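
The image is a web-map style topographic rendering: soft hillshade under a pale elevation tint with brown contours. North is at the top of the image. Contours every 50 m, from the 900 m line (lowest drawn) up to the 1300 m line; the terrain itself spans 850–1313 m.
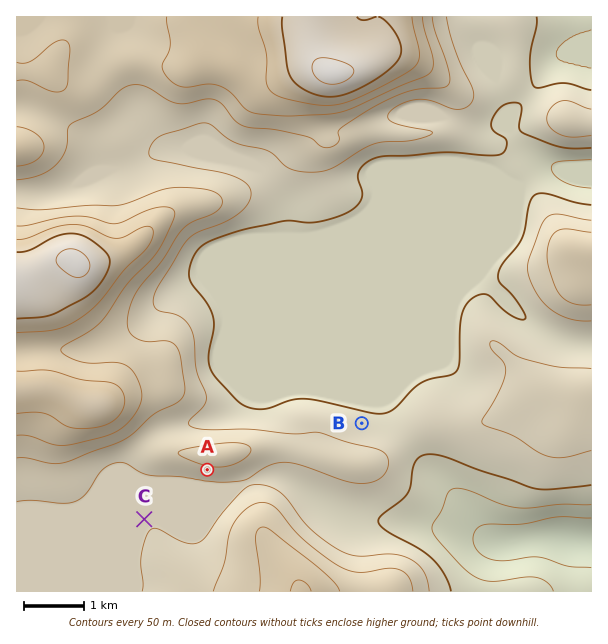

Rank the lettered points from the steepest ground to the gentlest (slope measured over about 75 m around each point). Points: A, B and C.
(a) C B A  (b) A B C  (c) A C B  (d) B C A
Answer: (b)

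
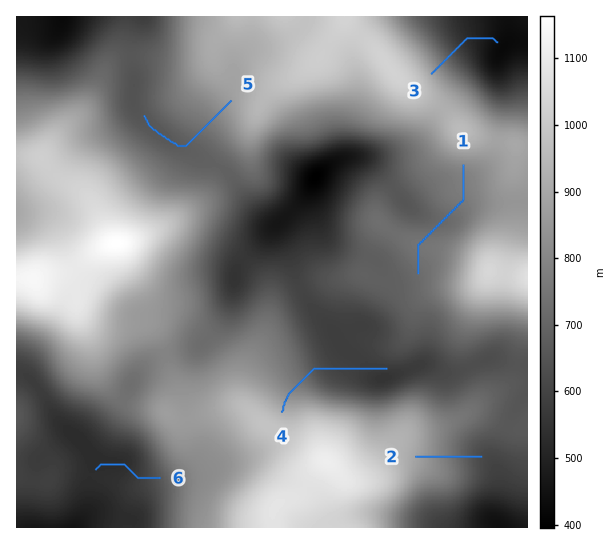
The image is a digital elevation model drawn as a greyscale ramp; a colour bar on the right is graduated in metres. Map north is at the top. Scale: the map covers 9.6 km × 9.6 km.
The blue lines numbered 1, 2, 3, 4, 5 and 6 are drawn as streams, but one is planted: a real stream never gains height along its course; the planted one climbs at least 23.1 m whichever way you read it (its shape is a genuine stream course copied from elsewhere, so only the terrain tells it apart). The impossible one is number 1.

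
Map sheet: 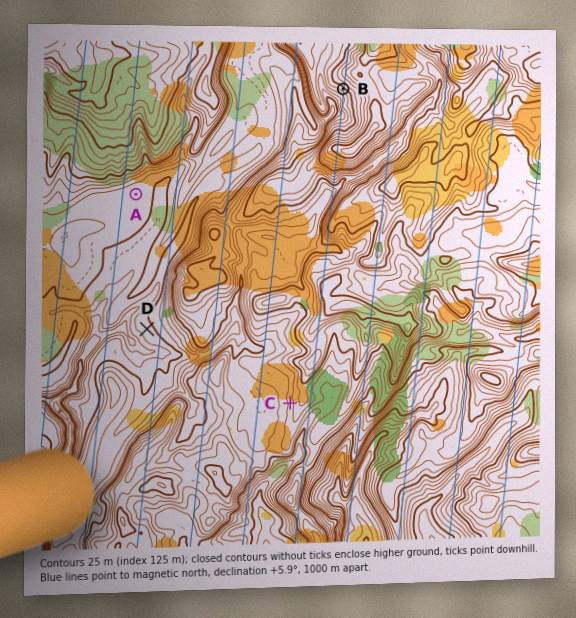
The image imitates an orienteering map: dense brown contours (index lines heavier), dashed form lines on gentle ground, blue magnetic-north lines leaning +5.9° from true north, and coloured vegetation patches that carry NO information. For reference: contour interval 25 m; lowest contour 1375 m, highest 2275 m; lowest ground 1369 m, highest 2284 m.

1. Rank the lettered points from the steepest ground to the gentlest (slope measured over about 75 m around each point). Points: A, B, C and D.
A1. B C D A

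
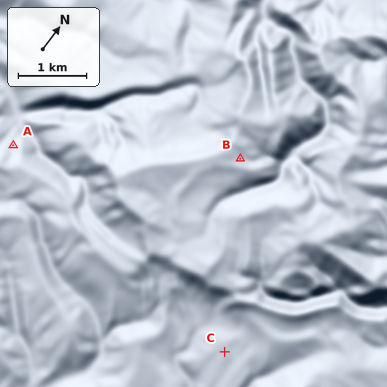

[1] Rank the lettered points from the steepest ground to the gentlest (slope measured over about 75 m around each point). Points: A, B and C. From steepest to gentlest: A B C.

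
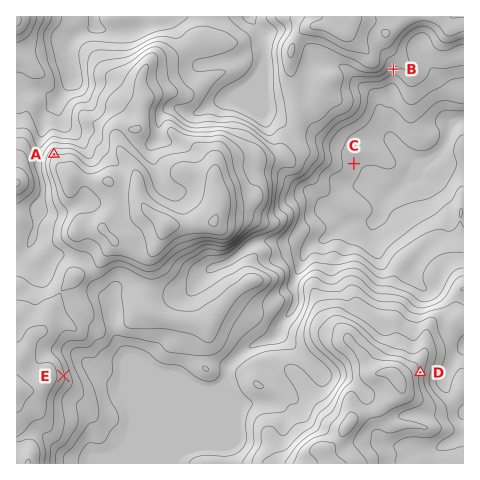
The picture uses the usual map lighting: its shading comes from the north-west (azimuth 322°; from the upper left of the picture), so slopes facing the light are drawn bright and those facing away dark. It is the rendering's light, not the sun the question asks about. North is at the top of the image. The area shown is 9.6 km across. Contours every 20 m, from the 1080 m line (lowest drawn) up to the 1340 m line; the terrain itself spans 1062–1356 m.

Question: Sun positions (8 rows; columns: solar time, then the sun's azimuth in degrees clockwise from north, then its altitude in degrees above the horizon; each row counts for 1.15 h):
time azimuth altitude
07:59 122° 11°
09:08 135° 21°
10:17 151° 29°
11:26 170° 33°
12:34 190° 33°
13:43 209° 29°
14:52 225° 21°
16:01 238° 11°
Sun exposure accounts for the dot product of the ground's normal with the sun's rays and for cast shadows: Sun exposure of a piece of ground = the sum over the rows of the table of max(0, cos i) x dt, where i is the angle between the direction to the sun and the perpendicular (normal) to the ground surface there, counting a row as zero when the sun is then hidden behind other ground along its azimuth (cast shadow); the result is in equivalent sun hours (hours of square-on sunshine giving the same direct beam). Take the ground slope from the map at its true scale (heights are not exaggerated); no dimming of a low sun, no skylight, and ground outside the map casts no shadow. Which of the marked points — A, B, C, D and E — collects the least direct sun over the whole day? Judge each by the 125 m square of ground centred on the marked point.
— A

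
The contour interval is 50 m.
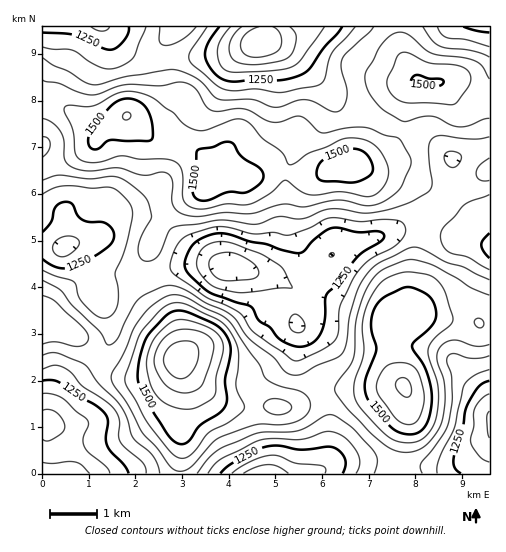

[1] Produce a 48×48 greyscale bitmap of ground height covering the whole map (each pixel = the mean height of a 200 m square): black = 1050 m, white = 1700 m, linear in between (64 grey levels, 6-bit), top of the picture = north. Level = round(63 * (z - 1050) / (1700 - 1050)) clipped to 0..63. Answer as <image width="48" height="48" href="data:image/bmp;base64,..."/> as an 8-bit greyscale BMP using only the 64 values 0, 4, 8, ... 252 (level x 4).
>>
<image width="48" height="48" href="data:image/bmp;base64,Qk02DQAAAAAAADYEAAAoAAAAMAAAADAAAAABAAgAAAAAAAAJAAATCwAAEwsAAAABAAAAAAAAAAAAAAEBAQACAgIAAwMDAAQEBAAFBQUABgYGAAcHBwAICAgACQkJAAoKCgALCwsADAwMAA0NDQAODg4ADw8PABAQEAAREREAEhISABMTEwAUFBQAFRUVABYWFgAXFxcAGBgYABkZGQAaGhoAGxsbABwcHAAdHR0AHh4eAB8fHwAgICAAISEhACIiIgAjIyMAJCQkACUlJQAmJiYAJycnACgoKAApKSkAKioqACsrKwAsLCwALS0tAC4uLgAvLy8AMDAwADExMQAyMjIAMzMzADQ0NAA1NTUANjY2ADc3NwA4ODgAOTk5ADo6OgA7OzsAPDw8AD09PQA+Pj4APz8/AEBAQABBQUEAQkJCAENDQwBEREQARUVFAEZGRgBHR0cASEhIAElJSQBKSkoAS0tLAExMTABNTU0ATk5OAE9PTwBQUFAAUVFRAFJSUgBTU1MAVFRUAFVVVQBWVlYAV1dXAFhYWABZWVkAWlpaAFtbWwBcXFwAXV1dAF5eXgBfX18AYGBgAGFhYQBiYmIAY2NjAGRkZABlZWUAZmZmAGdnZwBoaGgAaWlpAGpqagBra2sAbGxsAG1tbQBubm4Ab29vAHBwcABxcXEAcnJyAHNzcwB0dHQAdXV1AHZ2dgB3d3cAeHh4AHl5eQB6enoAe3t7AHx8fAB9fX0Afn5+AH9/fwCAgIAAgYGBAIKCggCDg4MAhISEAIWFhQCGhoYAh4eHAIiIiACJiYkAioqKAIuLiwCMjIwAjY2NAI6OjgCPj48AkJCQAJGRkQCSkpIAk5OTAJSUlACVlZUAlpaWAJeXlwCYmJgAmZmZAJqamgCbm5sAnJycAJ2dnQCenp4An5+fAKCgoAChoaEAoqKiAKOjowCkpKQApaWlAKampgCnp6cAqKioAKmpqQCqqqoAq6urAKysrACtra0Arq6uAK+vrwCwsLAAsbGxALKysgCzs7MAtLS0ALW1tQC2trYAt7e3ALi4uAC5ubkAurq6ALu7uwC8vLwAvb29AL6+vgC/v78AwMDAAMHBwQDCwsIAw8PDAMTExADFxcUAxsbGAMfHxwDIyMgAycnJAMrKygDLy8sAzMzMAM3NzQDOzs4Az8/PANDQ0ADR0dEA0tLSANPT0wDU1NQA1dXVANbW1gDX19cA2NjYANnZ2QDa2toA29vbANzc3ADd3d0A3t7eAN/f3wDg4OAA4eHhAOLi4gDj4+MA5OTkAOXl5QDm5uYA5+fnAOjo6ADp6ekA6urqAOvr6wDs7OwA7e3tAO7u7gDv7+8A8PDwAPHx8QDy8vIA8/PzAPT09AD19fUA9vb2APf39wD4+PgA+fn5APr6+gD7+/sA/Pz8AP39/QD+/v4A////AEBAQEA8ODg8SFRcZHSEiIh8bFxMQDAkIBwkLDQ0ODxEUFxodHh8gHx0bGBUTEhEQDg4ODg4ODxEUFhgbHyMmJiMeGhcVEg8NDA0PEBAQEBETFxocHh8gHx4bGBUSEA8ODAwMDQ4PERQWGRseIiYpKSYiHhsZFxQSERESExMSEhMVGBsdHyEjIyEeGhYTEA4NCgoLDQ8QEhUZGx4hJSksLCklIh8eHBkXFhYXFxcWFRYXGh0gIyYnKCYiHRgUEA0LCQkKDA4QEhYZHSElKSwuLisoJSQiIB8dHR0dHBsZGBkaHSAjJyosLSsnIRsVEQ0KCAgKDA4PEhUZHiMoKy4vLi0rKSgmJCMjIyMiIR8cGxsdICMnKi4wMS8qJB0XEg4KCQoMDg8QExYbISYqLS8wMC8uLCooJiYmJycmJCIfHh4gIyYqLTAzMzEsJh8YEg4KCwwOEBITFhkeJCgsLzEyMjEwLywpJyYmKCgnJSIhICAiJiksMDI0NDItJiAaFA8MDg8RExUXGh4iJiouMTM0NTQzMC0pJiUlJSUkIyIhISIkJysvMjQ1NTItJyAaFhIPERIUFhkbHiElKCwwMzY4ODY0MSwoJSMjIyIhICAhISIkJysvMjU2NTIsJiAbGBUSFRUWGBsdHyIlKS0xNTk7Ojg1MSwoJSMiIR8eHR4gICEjJiouMTQ1NDArJR8bGRgWGBgZGx0eHyEkKC0yNzs9PDo3My4pJSMiIB0bGhwdHh8hJCktMDEyMS4oIh0cGxsaHBsdHh8eHh8iJiwyODs9PDs4NC8qJSIgHhsYFxkaHB0fIycrLi8vLismIR0dHR0dIB8gISEfHh4gJCowNjo8PDo4NTAqJCAdGhcVFBUXGRodIicrLS0sLComIh8fICEhJCMkJCMgHR0eIyguMzc5OTk3NC4nIRwZFhMREBEUFhgcIicrLS0sLCsoJSMiIyUlJiYlJCIfHBsdISUqLzM1NTUzLyojHRgVFBEPDg8SFRccIigsLi4uLS0rKCYlJSYmJiYkIh8bGRocHyImKi4wMC8sKCQfGhUTEhEPDg8RFBcbIScsLy8vLy8tKigmJicnJSQiHhsXFhcaHSAjJiosKygkIR0ZFhQSEREPDxARFBcbHyYrLi8vLy8uKyglJSUlIyIfGxcVFBYZHB4gIiUmJCEcGRYUEhIREREPDxASFBYZHiQpLC4uLi4sKickIyQjIB8cGRYUFBYZGxwdHiAgHhoVEhAPDg8PDw8PDxASExUYHCEnKissLCwrKSYkIyIiHRsaGBcWFhcZGxscHBwbGBQQDAsLCwsMDQ4PDw8REhMWGh8kJykqKiopJyQjISAfGRcWFhYXFxgZGxwbGxkXFBAMCQcHCAkKDA4PEA8PEBEUFxsgJCYnJycmJCIgHx0bFBIRExQVFhcZGxwcGxkWEw8LCAcGCAkLDQ8QERAPDxARFRgcHyEjJCMiIB4cGxkXEQ8OEBETFBUYGx0eHRoXFBAMCgkJCw0OEBESExIQDw8QEhUXGRweIB8eHBkYFxYUEA4NDhARExQWGh0fHhsYFRIPDQ0OEBESFBUVFRQREA8QERITFRcaHBwbGRcWFRQTEhAPDxAREhMVGR0eHh0aGBYUEhITFRcXFxgYFxYUEhEREhITExUYGhsaGRcVFRUUExIRERISExQVGBwdHh0dHBwaGRgZGxwbGhoaGhkXFRQVFRYVFRYYGRsaGRgWFhYVFBMSExQUFBQVGBsdHR4gISEhHx8fICAfHh0dHh0bGRgZGhsaGRkZGhwbGhkYFxYVFRMTExUVFRUWGBsdHiAjJScnJiUlJSUjIiEhISEgHh0eHyAgHx0cHBwcGxoZGBcWFhUUFBUWFRYXGRwdHyEkKCssKyopKiknJSQkJCUlJCMjJCYlIyEfHh0cGxoZGRgYGRgXFxcYGBgZHB4fHyEkKS0uLi0sLCwqKCYmJygpKSgoKSkoJiQiIB4dHBoaGxsaHRsbGxwcHBsdHyAhISEkKSwuLi0tLS0sKScnKCorLCwsLCsqKCUjIR8eHBoaGxwdHx4fISIiISAhIiMjIiMlKSwuLi0tLS0sKSgnKCosLS4vLy0rKSYjIiAdGxkZGx0fHh8iJScnJyUlJiYmJiYnKSwtLSwsLCsqKScnJygqLS4vLy0rKCUkIiAdGhgYGRsdHR8jJyorKikoKCkpKSkpKiwsLCwsKyopKCcmJiYoKSssLSspJiQjIR8dGhgYGRocHR8jJyosLCsrKysrKyoqKysrKywrKykoJiYlJSUkJScpKSgmJCMiIR8dGxsbHBwcHiAkJyosLS0uLi0sKyopKSgoKSoqKigmJSQkJCMiIiMkJSQjIiEhIR8eHh4fHx8eISMlKCorLS4wMC4sKikoJiUlJicoKCYkIyIjIyIhICAgISEhICEiISEgICIjIyIhIyUnKCgpKy4wMC8sKScnJiUkIyQlJSMhICAhIiEfHh4eHyAgISIjIyMiIyQlJSMjJCUnJyYnKCwuLy0qJyYmJiQiICAgIB8eHR0eHx8eHBwdHyAhIyQlJiYmJicmJSQjIyUlJCMjJCcpKiknJSUmJiMgHRsbGxwbGhoaGxwbGxsdHyEiJCYoKSkpKSkoJiQjIyMiIR8eHyEjJCMjIiMkIyEdGhcWFhcXFhYXFxgZGRsdHyEjJigqKysrKyspJyUjISAfHhwbGxwdHh4fHx8gHx0ZFRIRERISEhITFBUXGRseICIjJSgqKywrKysqKCUjHx4dGxoZGBgZGhscHR0cGxgVEg4NDAwMDQ4PERMVGBseICEjJCcpKiopKSgoJiQhHBsaGRgXFhYWGBobHBwbGRYUEAwKBwYGBwkLDREUFxseHyEiIyYoKCclJCQjIiEfGRgYGBcVFBMUFxkbHB0cGhcUEAwIBAICAwUICw8SFRkcHiAhIyUmJSMhHx4dHRwaFRUVFRQSERETFRgbHR4eHBkVEQ0JBQIBAgQICg0PEhUZHB4gISMkIyEeGxkZGBcWExMTEhEPDw8RFBcaHR8gHxwYFBAMBwQDAwYJCwwOEBIWGRweICEiIR8cGBYVFBMTA=="/>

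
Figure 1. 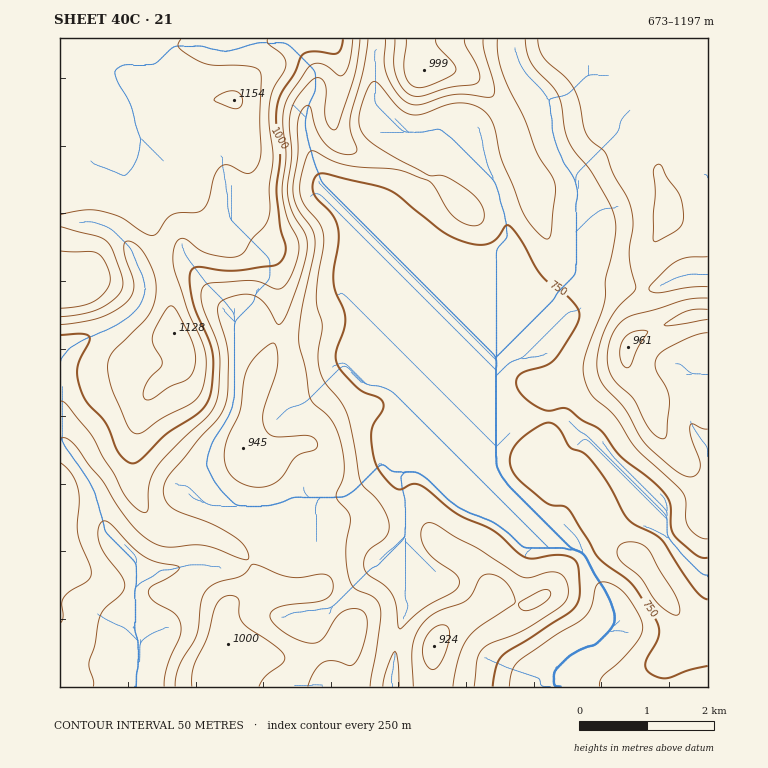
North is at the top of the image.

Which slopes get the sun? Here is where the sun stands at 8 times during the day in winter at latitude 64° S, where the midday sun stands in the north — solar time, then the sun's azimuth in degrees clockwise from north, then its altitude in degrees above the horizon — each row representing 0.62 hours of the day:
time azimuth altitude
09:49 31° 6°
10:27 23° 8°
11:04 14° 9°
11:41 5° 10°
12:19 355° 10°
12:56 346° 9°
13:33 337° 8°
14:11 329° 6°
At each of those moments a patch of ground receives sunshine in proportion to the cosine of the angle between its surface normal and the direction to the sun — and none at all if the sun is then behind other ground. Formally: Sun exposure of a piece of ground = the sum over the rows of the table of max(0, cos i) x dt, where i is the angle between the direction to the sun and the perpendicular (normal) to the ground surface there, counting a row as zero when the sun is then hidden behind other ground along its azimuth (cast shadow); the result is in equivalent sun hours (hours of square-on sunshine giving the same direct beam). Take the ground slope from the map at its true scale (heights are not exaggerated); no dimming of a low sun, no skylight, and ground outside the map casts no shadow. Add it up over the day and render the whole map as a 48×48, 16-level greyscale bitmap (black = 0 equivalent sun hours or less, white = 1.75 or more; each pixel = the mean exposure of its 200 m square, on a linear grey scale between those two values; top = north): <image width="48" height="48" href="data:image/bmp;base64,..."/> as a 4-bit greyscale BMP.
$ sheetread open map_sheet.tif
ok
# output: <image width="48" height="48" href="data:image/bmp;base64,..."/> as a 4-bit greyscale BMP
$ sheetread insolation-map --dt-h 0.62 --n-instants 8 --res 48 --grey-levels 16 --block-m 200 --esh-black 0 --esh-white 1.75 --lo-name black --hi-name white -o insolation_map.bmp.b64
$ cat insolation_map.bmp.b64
<image width="48" height="48" href="data:image/bmp;base64,Qk32BAAAAAAAAHYAAAAoAAAAMAAAADAAAAABAAQAAAAAAIAEAAATCwAAEwsAABAAAAAAAAAAAAAAABEREQAiIiIAMzMzAERERABVVVUAZmZmAHd3dwCIiIgAmZmZAKqqqgC7u7sAzMzMAN3d3QDu7u4A////AGZmZmd2VVVURFZmVVZVVVVUNEVWdlVVVWZmZmipYzMzNERFREZTRFUwAjRXmYVEQ1VWZmeslTNXmXVERFZkMzMQACNWealkM0VWZmaKqInN25hURVipYyEAAAI0Z4l1RVVVVURWiKvLlmeHZVjNpiERAAAUVVREV2ZUMyI1eIdlRVacp2jf+2IkIAATQyEUeFQzM0RFi6dDIiJr25eN/qU2hSJEMhE3mUM0ZniIreyYiIZ63aZmiZqr3ahjEAOKqTR4dVVXmpmbzNyYmXZlI33+7/tiAAWahVeYVCAAEiSKqZqGVGZSJZzbq8tzI0ioQXmGQQAAAVipdmd1MjZEeruoZndlat2lEHdUIRNFesyWZmZlRFZpvMqGZmZUa9t0EGVCETjN3KdmZmZmZ4ibupdmZlVFeHVWVGVCEmmqhlMzVmaJmqial2ZmZVVWdlREaIZCI1ZVRCAAFFVXq5iIZmZmVVZndUMRJoYyNEMjQxEjMzNGmYd2ZmZlVWZ3ZUEAFHUiIiERIjNmVDRnh2ZmZmZmZmZ3VBABRlMzMhERI1V4dUZ4dmZmZmZnd2ZlQhAVhzIkQhEAEmiJmIiYdmZmZmZniHZUMhE3dSIjQxAAAVh4mqqYZWZmZmZmd3ZCIiJGYyIjRCEAAUdVeJqpdmZmZmZmVVQxESRVQzMzVlMhJFZUVoq5iHZmZmZlVUQyECaHZkRVZ3ZDRWdkVnqoZmZmZmZmZ2VDESeYejVlZ3dkVmeWZ3iGZmZmZmZniIdlQ0d2ViJGd2VFeHapZ3ZmZmZmZmZmZ3iIdUQxEwAViGRIu3ZoZmRFZmZmZmZmZmiZmWIAAAABWriL22VVRWVVZmZmZmZmZmeKzchBAAAAFrqrtREjNGd2ZmZmZmZmZmZove/rhQAAAnmqYAABI1d2ZmZmZmZmZmVFi83//2ZDNVeoEAAAE0ZmZmZmZmZmZkRVaHaM76mHmFaFAAAAI0VmZmZmZmZmZDR4dkM1Z5mapTViAAASM0RWZmZmZmZmUzZohlMiI7vMcSRCETNEZmVWZmZmVDNVQ1Zmd3UyEs3rMBMiNVQ0i6hmZmZlMAFEIlZmZ4dTNGQhEkMRRVQknNp2ZmZTERRTI2ZlVWZlZgABRnUzRVVGnLhVVlQiNYljNFVkRFZ3ZkVWd3dlVVVneFMiIzIjablDRmVEM0VndoiHZmZ2ZVVVVCEAAAFGeqYzaIZDM0VndndmZmZmVVVFVBAAATaIiGQ0epUzRWZmZmZWZmZmVURXdhABV3ZmZUQ1iXQiR4h2ZmZWZmVVVERoliAop1MgASJGiGQzRnd2ZlVnd2ZURDRndBI3ZDEAAAA3l1VVVmd2ZkV3d3dlRDRWURREMxAAAAA5hlVWZmZmZleHd3d4dmZkIANDIQAAAABZdURGZlVmZoiHZnd4mqpzEAAzMREAAAOYUyJGZmZneIh2ZmZ4q8uVMgADQjRDNGmXQRJWZmZ3iHdmZmZ5mau6lAAURWerqqmGQiRmZmZnd2ZmZmZmZVaJcxE1VneIiIdmVEVmZmZmZg=="/>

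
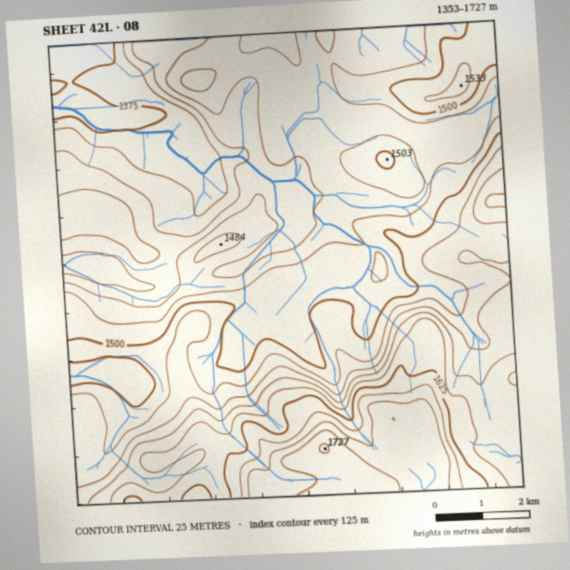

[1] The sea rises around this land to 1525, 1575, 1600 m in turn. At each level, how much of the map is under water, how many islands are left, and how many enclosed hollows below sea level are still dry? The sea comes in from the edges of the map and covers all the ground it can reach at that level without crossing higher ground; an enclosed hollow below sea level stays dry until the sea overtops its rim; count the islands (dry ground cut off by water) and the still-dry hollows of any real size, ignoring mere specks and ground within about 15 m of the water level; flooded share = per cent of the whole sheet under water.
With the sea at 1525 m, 67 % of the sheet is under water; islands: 0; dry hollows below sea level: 0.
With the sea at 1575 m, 79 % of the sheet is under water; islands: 0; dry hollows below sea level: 0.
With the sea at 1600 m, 84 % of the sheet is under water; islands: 0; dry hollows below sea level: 0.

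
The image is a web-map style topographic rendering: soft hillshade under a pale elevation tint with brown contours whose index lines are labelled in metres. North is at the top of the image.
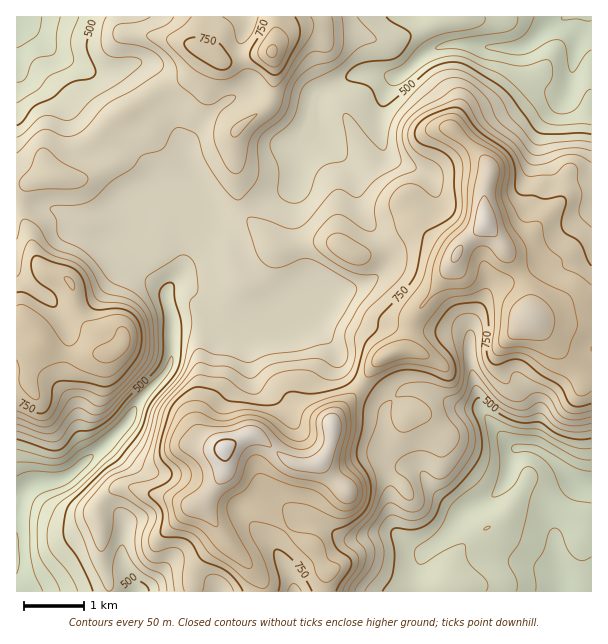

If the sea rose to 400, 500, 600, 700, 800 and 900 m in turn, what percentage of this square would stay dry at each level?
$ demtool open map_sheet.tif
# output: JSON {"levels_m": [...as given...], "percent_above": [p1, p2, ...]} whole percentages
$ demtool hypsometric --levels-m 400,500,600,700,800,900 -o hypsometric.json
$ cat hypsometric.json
{"levels_m": [400, 500, 600, 700, 800, 900], "percent_above": [92, 81, 57, 35, 17, 5]}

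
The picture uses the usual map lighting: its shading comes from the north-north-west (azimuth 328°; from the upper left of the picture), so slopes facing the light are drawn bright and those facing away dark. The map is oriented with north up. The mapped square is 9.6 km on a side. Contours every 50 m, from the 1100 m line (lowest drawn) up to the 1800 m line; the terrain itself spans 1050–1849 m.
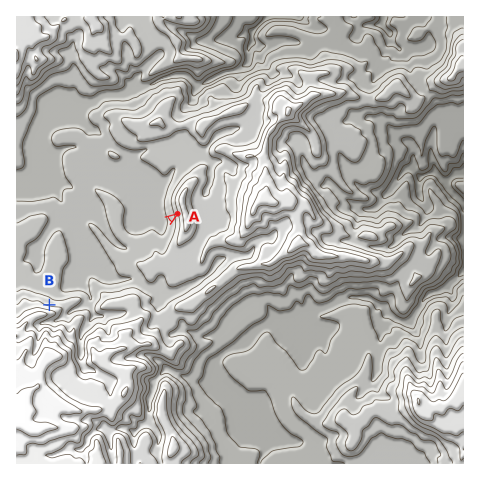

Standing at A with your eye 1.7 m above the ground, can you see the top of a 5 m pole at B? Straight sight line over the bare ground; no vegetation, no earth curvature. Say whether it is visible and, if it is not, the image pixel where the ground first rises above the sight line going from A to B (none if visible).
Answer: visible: true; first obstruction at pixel None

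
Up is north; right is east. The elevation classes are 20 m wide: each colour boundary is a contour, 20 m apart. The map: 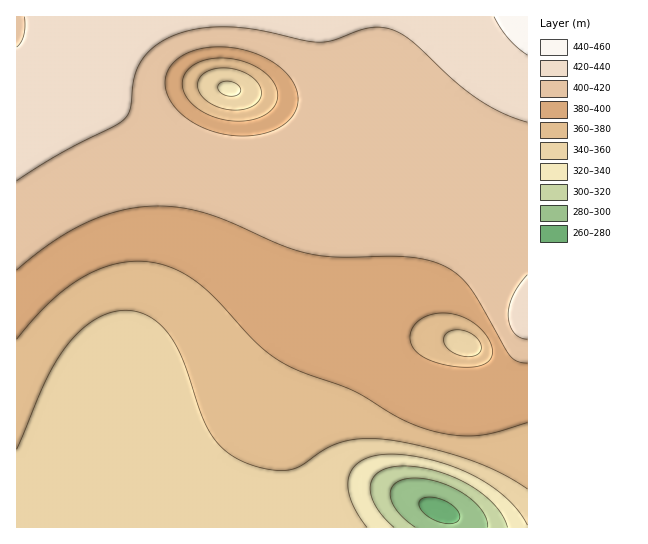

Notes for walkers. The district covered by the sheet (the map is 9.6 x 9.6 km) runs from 275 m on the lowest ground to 455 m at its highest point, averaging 385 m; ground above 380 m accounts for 57.3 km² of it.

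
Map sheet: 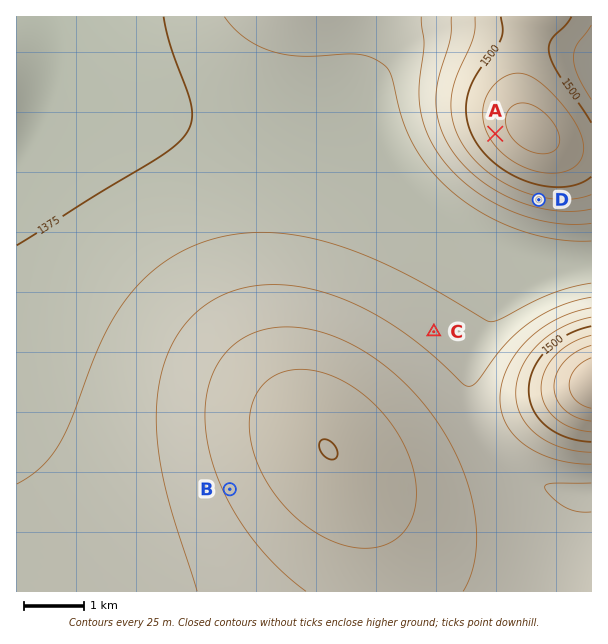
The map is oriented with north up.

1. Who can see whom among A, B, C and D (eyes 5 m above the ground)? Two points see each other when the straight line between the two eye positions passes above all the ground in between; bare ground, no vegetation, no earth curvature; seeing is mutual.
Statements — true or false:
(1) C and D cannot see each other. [false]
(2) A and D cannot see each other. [true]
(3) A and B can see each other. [false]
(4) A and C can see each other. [true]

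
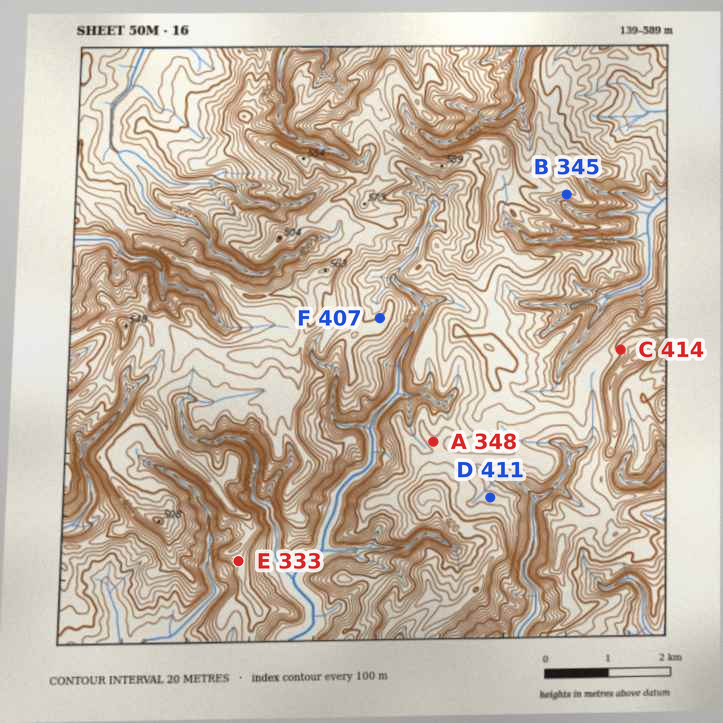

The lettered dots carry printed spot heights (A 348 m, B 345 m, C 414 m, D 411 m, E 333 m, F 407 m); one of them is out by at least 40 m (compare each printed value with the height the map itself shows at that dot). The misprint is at D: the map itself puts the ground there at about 351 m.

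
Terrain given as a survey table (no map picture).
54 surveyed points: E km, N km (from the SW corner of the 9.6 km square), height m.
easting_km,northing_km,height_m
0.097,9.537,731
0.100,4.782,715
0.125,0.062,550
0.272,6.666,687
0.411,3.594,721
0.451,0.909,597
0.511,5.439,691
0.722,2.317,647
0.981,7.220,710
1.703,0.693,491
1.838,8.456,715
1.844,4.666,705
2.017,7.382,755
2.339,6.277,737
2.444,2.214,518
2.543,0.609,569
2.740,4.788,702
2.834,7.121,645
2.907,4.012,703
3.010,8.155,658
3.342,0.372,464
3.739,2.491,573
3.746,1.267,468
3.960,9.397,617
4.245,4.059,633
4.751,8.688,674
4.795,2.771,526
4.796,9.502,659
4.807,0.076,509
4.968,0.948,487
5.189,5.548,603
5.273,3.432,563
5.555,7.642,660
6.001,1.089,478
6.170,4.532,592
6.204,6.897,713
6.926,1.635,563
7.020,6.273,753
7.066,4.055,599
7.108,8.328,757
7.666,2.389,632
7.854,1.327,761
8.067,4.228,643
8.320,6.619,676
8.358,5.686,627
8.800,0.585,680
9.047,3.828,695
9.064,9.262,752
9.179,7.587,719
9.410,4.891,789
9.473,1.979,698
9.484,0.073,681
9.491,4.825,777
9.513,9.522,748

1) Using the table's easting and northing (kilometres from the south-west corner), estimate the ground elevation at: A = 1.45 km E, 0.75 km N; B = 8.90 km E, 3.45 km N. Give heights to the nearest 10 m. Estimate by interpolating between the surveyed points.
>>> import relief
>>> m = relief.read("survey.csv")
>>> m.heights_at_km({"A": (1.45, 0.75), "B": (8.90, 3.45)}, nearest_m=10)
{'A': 540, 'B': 710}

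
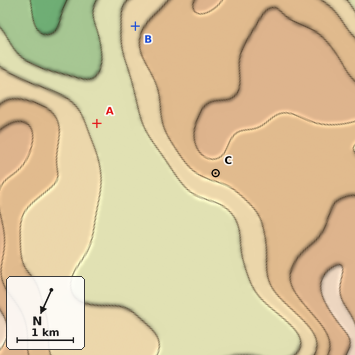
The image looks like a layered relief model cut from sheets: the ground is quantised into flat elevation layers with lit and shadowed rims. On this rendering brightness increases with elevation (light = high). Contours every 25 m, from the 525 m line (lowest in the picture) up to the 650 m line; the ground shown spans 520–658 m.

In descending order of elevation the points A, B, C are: C B A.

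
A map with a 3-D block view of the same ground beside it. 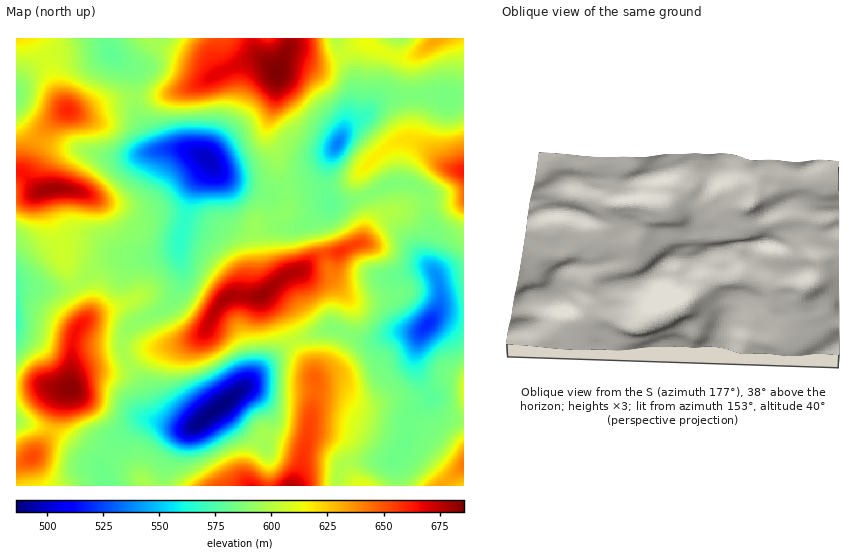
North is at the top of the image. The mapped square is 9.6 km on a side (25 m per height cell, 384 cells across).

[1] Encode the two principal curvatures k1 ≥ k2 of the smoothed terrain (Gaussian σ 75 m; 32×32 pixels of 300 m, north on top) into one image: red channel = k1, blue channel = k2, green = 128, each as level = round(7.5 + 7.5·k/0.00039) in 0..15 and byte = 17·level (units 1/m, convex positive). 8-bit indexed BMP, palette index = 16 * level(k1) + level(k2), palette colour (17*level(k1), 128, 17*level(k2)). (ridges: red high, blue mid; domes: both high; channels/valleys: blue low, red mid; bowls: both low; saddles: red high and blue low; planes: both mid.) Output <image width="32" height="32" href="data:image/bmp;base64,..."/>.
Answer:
<image width="32" height="32" href="data:image/bmp;base64,Qk02CAAAAAAAADYEAAAoAAAAIAAAACAAAAABAAgAAAAAAAAEAAATCwAAEwsAAAABAAAAAAAAAIAAABGAAAAigAAAM4AAAESAAABVgAAAZoAAAHeAAACIgAAAmYAAAKqAAAC7gAAAzIAAAN2AAADugAAA/4AAAACAEQARgBEAIoARADOAEQBEgBEAVYARAGaAEQB3gBEAiIARAJmAEQCqgBEAu4ARAMyAEQDdgBEA7oARAP+AEQAAgCIAEYAiACKAIgAzgCIARIAiAFWAIgBmgCIAd4AiAIiAIgCZgCIAqoAiALuAIgDMgCIA3YAiAO6AIgD/gCIAAIAzABGAMwAigDMAM4AzAESAMwBVgDMAZoAzAHeAMwCIgDMAmYAzAKqAMwC7gDMAzIAzAN2AMwDugDMA/4AzAACARAARgEQAIoBEADOARABEgEQAVYBEAGaARAB3gEQAiIBEAJmARACqgEQAu4BEAMyARADdgEQA7oBEAP+ARAAAgFUAEYBVACKAVQAzgFUARIBVAFWAVQBmgFUAd4BVAIiAVQCZgFUAqoBVALuAVQDMgFUA3YBVAO6AVQD/gFUAAIBmABGAZgAigGYAM4BmAESAZgBVgGYAZoBmAHeAZgCIgGYAmYBmAKqAZgC7gGYAzIBmAN2AZgDugGYA/4BmAACAdwARgHcAIoB3ADOAdwBEgHcAVYB3AGaAdwB3gHcAiIB3AJmAdwCqgHcAu4B3AMyAdwDdgHcA7oB3AP+AdwAAgIgAEYCIACKAiAAzgIgARICIAFWAiABmgIgAd4CIAIiAiACZgIgAqoCIALuAiADMgIgA3YCIAO6AiAD/gIgAAICZABGAmQAigJkAM4CZAESAmQBVgJkAZoCZAHeAmQCIgJkAmYCZAKqAmQC7gJkAzICZAN2AmQDugJkA/4CZAACAqgARgKoAIoCqADOAqgBEgKoAVYCqAGaAqgB3gKoAiICqAJmAqgCqgKoAu4CqAMyAqgDdgKoA7oCqAP+AqgAAgLsAEYC7ACKAuwAzgLsARIC7AFWAuwBmgLsAd4C7AIiAuwCZgLsAqoC7ALuAuwDMgLsA3YC7AO6AuwD/gLsAAIDMABGAzAAigMwAM4DMAESAzABVgMwAZoDMAHeAzACIgMwAmYDMAKqAzAC7gMwAzIDMAN2AzADugMwA/4DMAACA3QARgN0AIoDdADOA3QBEgN0AVYDdAGaA3QB3gN0AiIDdAJmA3QCqgN0Au4DdAMyA3QDdgN0A7oDdAP+A3QAAgO4AEYDuACKA7gAzgO4ARIDuAFWA7gBmgO4Ad4DuAIiA7gCZgO4AqoDuALuA7gDMgO4A3YDuAO6A7gD/gO4AAID/ABGA/wAigP8AM4D/AESA/wBVgP8AZoD/AHeA/wCIgP8AmYD/AKqA/wC7gP8AzID/AN2A/wDugP8A/4D/AIaVpIV2h4aHqKh1hJW416fZtKLox8dwlbiXdWVzt/fG6MqndHZ3h4eXh5e1pIWXydlzUOXWxmGElHR2d3V0lufK67h0dYeHh4eo5uTU1aems3FQt+fGdIWHdnZ3d4V0l6fF05R0dIaGp7ezUDBhptbVppKm97inlYiHhoaHh4SUcJCxtIOBkpWFk7JyUHCAg/jagoT3uId1h4iGdoeHhnOjuMnZ6unDdHWWppZ0cXBgtuWyhujIl3aHl4eHh3aGk8faubnb2oN0h5inppZzcXBgYKSnxreXhqeVhpeXhnWS2O3IqMm2lKWGhZWlppaDYEBQlqjJuZenp3SHl5WWhpGzybTXyKenk5SWl7e4uJh0UXCip8m6p7mWhJeWk7eokoODYvbGloVxpsi3x9fJqbW1s7Kyx7m4loSGqaeApsiFhmVz+OaVhXGlt8fm+OratKWXlZOQgZODlJWUlFFztpaXhpPI+cqWY3ODhJTW+MdylKeFhZVzY4SllpSTYVB0lbeWlaPY+sW1hoRzYXH39pOWuqimp4Zjp8iWpsingHGFt4aFg5LFlZW4qIaEcKX59+fZuHWGp6XXt5WWuNq0gJanhnWVg5SFZoeYl4ZygdfYlrb3xqi3pseFdHaXyaOAp5eGh6iHhod3hoeXdXWDlMi4lcf4+qaD1FFhg6WkYGKml4eYmIeHd3eHh4Z0h4aTpKaWpbb49fb4xNbVlpODlaaGhpaHh3d3h4eXh3SGh4aEg4OCcIGjxff6+8WElbanl4OTlXWEg4SFhpiYhYWYh4eXh3WFc3JgctbFkoaHhoWDx6WDYXK11rSVh5impLjItqiXh5iHh3V0pLWWmJeFpMXq+ufm+Pr4xKaXqba0t7ejxaZ3l4eHdYWShIeYl3RzpdXI+Pj56aSEl6iolmNyUlDEt4eHh5elxsaDc3RzcHKi2KWlppWCgoWWh5aXhmVRUsW3l4eXprLV+cd1dYTG+PinlpSCcYGUo2BhhIRzYlGF16anh5akcJPp6Lemtdanl6aUpIJhg5WmlHFwcGBRUrWnx6WHl6ZQULa32Lenp5aXpsbFtqfH2LbG18eVlqa0tXXXtXOWp5Vws4WnuaiXdXZkpsfa6seXhoWlpJWWlYR1ZKX2hIOGl4OUc5SWl4VlZGN1udvJpqeWlcT36MinhIWFhvmolWSGhIeFloWFhXZ2ZZTGtpWFloaFpMf4+PnYpZS3ysq3laaEh4d2hYV2dnaGlaWUhHV2dnZ0U5anuMjGpaipuae4t4N2hnaWloV2d4aWlpeHdmZ2hnaElqioh6enqKe3mMejpIeXx9bop3V2hoaWmIeHdoeHp6WVqMmXdqi2tcm5t2CVqNi2lMb4t4Y="/>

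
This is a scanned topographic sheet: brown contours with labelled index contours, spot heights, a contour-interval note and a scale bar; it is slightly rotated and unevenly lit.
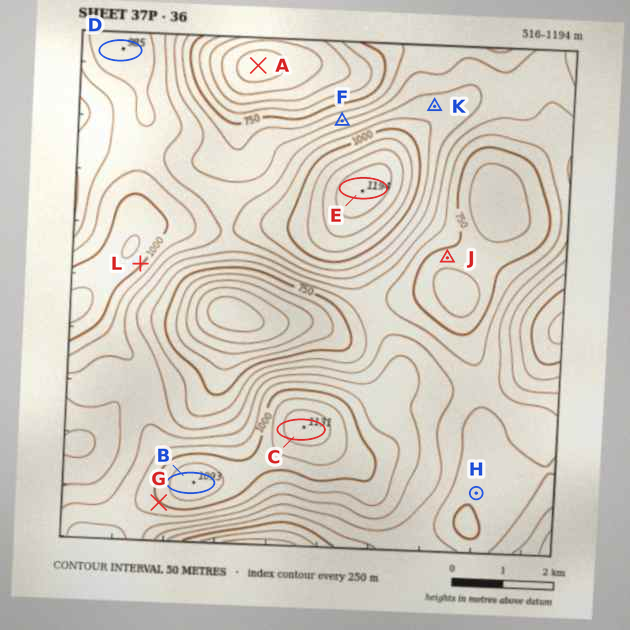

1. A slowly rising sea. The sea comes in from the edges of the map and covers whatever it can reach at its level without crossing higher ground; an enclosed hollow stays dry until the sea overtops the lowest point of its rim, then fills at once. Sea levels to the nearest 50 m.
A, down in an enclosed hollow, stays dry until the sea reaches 600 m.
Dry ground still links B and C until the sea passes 1000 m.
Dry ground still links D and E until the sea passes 900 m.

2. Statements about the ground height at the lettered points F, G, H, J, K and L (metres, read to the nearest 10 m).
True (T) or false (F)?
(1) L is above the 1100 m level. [F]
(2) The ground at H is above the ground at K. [F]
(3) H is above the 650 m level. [T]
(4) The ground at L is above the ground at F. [T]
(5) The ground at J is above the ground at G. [F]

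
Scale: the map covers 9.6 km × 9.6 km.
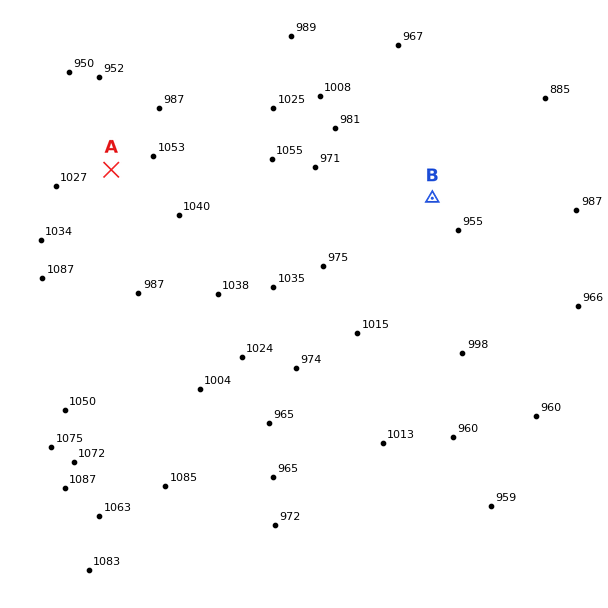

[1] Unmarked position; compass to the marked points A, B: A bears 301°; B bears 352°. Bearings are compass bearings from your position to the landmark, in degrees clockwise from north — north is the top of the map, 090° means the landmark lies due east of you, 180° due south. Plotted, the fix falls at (457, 378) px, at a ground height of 990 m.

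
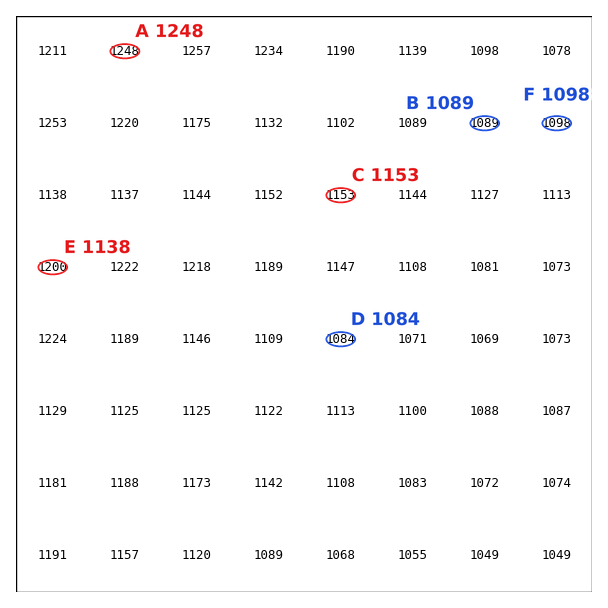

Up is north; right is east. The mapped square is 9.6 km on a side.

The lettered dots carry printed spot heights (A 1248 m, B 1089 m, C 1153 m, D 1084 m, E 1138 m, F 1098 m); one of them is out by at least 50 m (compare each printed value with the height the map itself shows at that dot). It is E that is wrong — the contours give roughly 1200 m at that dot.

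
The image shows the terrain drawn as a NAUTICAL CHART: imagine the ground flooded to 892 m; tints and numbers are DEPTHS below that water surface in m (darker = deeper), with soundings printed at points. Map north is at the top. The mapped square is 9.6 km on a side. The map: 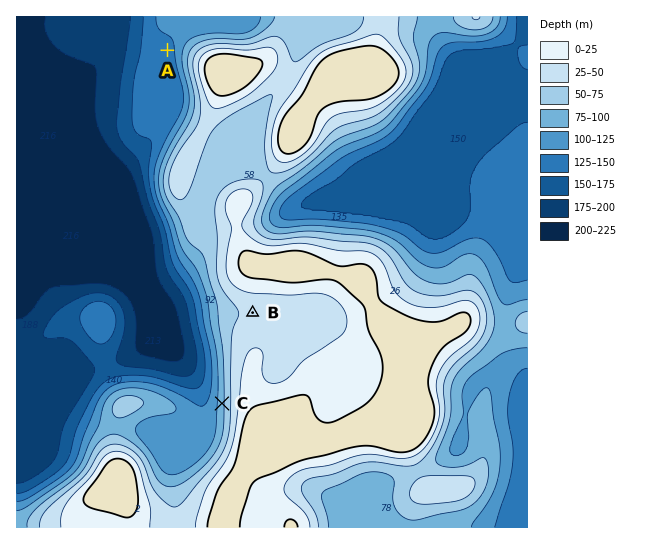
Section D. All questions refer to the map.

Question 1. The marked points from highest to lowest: B C A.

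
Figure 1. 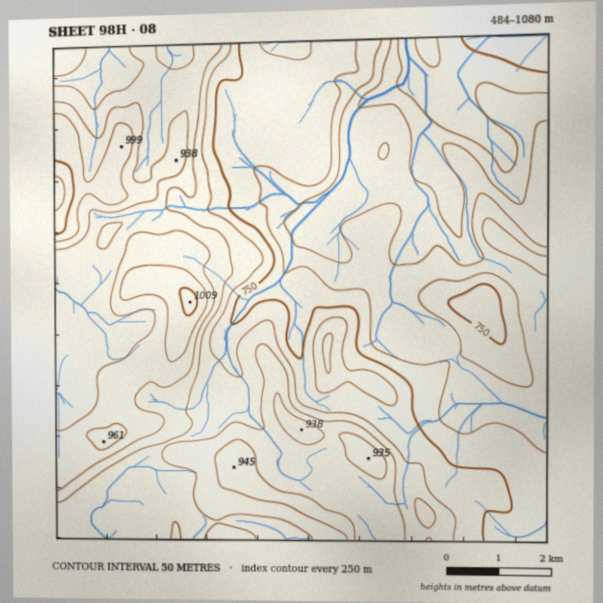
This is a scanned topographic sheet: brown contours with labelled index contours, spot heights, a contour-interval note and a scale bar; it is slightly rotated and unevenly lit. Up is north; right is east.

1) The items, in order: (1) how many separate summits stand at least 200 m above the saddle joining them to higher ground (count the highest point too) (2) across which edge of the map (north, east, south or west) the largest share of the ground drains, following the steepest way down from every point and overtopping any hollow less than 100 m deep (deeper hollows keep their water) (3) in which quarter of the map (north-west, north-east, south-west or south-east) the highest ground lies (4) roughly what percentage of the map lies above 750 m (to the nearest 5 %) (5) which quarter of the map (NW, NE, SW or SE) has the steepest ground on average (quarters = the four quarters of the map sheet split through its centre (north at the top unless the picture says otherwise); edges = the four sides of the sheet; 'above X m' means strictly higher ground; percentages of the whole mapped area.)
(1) Counting only tops that stand 200 m proud, the map has 1 summit.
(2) Drainage is mainly to the north: more ground falls towards that edge than towards any other.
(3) The highest point lies in the north-west quarter of the map.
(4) Ground above 750 m makes up about 55 % of the sheet.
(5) Slopes are steepest in the north-west quarter.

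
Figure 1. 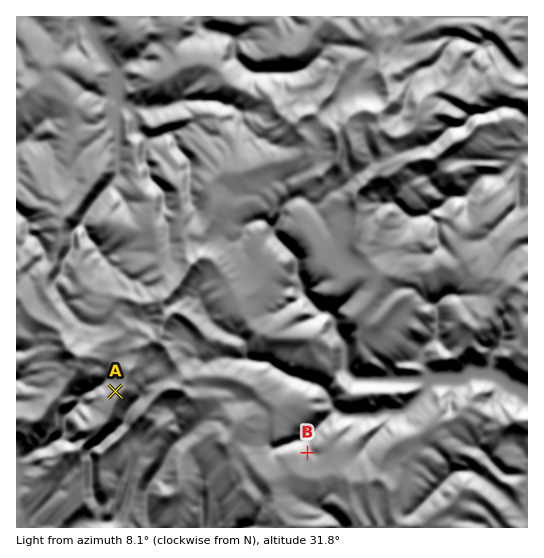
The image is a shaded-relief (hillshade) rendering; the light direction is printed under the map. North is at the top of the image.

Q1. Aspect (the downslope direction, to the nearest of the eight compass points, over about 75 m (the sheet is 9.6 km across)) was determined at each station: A NW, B N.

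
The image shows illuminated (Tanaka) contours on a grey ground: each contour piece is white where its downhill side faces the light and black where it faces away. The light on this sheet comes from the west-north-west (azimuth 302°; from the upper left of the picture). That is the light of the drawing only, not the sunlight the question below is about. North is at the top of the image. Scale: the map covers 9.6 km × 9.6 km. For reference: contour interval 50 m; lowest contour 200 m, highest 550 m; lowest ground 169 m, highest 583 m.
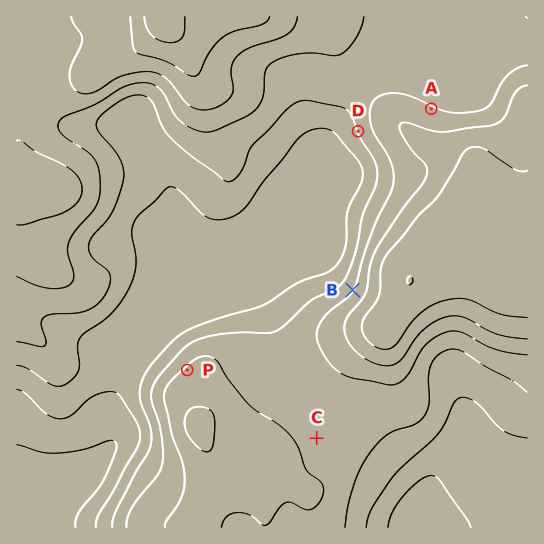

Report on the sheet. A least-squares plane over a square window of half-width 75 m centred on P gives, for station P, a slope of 7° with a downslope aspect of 321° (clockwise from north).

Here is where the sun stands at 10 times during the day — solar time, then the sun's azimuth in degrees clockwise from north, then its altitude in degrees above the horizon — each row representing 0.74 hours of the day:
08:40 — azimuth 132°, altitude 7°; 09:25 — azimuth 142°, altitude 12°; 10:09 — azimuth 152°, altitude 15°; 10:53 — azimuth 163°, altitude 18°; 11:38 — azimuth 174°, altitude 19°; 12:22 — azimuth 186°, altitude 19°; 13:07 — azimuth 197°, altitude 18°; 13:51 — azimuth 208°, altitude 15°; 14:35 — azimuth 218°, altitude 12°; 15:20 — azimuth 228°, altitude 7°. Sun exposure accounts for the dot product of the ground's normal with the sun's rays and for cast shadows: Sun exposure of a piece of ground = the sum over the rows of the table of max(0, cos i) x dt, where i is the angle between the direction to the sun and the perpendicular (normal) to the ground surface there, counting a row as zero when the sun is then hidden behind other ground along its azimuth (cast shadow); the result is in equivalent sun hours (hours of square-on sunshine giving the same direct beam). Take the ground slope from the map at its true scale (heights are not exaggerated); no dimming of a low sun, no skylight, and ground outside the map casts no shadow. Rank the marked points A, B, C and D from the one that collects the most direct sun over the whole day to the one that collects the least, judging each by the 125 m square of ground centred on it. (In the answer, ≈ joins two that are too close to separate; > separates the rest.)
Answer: D > C > B ≈ A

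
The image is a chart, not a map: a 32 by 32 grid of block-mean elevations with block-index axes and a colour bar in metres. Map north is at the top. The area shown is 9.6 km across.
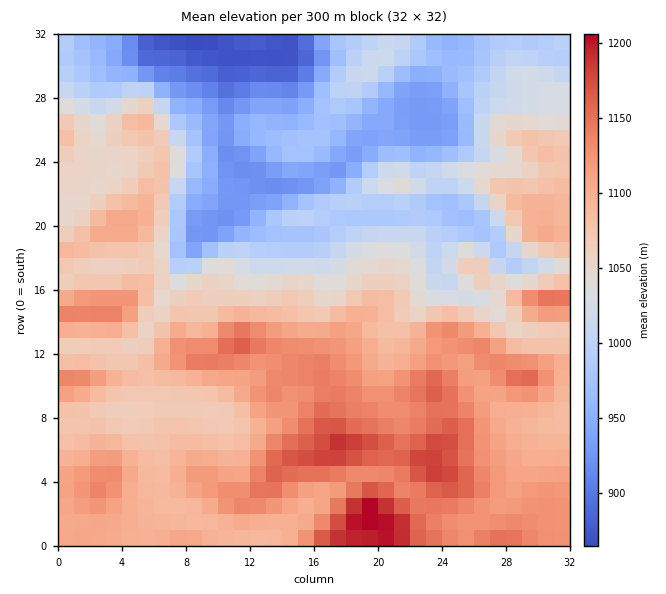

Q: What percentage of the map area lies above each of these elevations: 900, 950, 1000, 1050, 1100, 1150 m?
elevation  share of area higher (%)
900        97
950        88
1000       73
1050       61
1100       33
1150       7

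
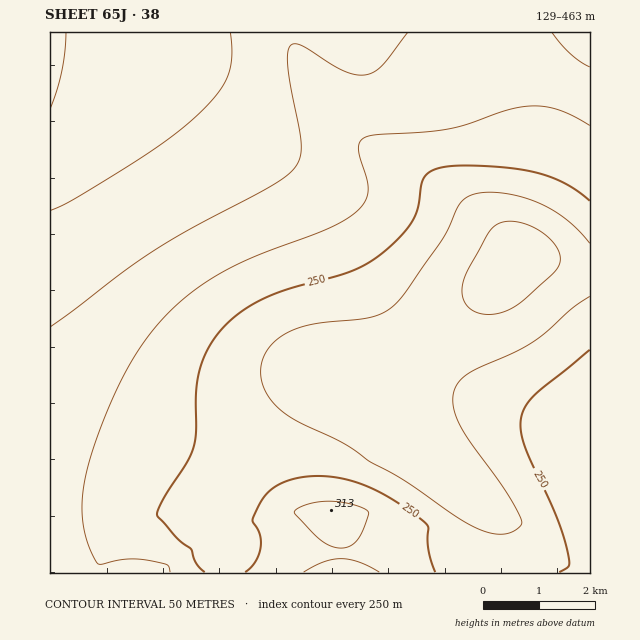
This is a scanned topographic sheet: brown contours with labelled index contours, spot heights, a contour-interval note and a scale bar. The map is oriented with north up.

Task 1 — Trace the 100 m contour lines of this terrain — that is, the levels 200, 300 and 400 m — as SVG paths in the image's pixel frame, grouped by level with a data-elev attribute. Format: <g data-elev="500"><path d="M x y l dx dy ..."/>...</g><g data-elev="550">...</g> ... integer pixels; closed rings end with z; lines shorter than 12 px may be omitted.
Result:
<g data-elev="200"><path d="M590 296l-17 12-26 23-15 12-17 9-48 22-8 8-5 8-1 16 7 20 11 17 34 47 16 29 1 4-1 3-6 4-7 3-17 0-21-8-63-43-38-21-22-15-56-28-19-16-6-10-4-10-1-14 3-13 8-11 13-10 12-6 15-4 61-7 11-5 10-7 11-12 37-53 17-35 5-6 6-3 13-3 15 0 18 3 19 5 15 8 14 9 14 12 12 13"/></g><g data-elev="300"><path d="M170 572l-3-7-24-5-18-1-24 5-3 0-7-12-5-14-4-28 1-21 5-23 9-28 12-32 13-27 12-22 15-22 15-18 27-24 33-22 35-16 69-27 17-8 12-8 8-10 3-10-1-11-9-31 2-9 6-4 11-2 47-3 25-3 18-5 41-14 23-4 14 1 14 3 14 6 17 9"/><path d="M379 572l-20-10-19-3-16 3-20 10"/><path d="M333 547l13 1 10-6 5-8 5-11 3-10-2-3-17-6-21-3-20 3-14 6 0 4 20 21 9 7z"/></g><g data-elev="400"><path d="M50 210l27-13 68-42 32-23 26-22 16-19 9-16 4-18-2-24"/></g>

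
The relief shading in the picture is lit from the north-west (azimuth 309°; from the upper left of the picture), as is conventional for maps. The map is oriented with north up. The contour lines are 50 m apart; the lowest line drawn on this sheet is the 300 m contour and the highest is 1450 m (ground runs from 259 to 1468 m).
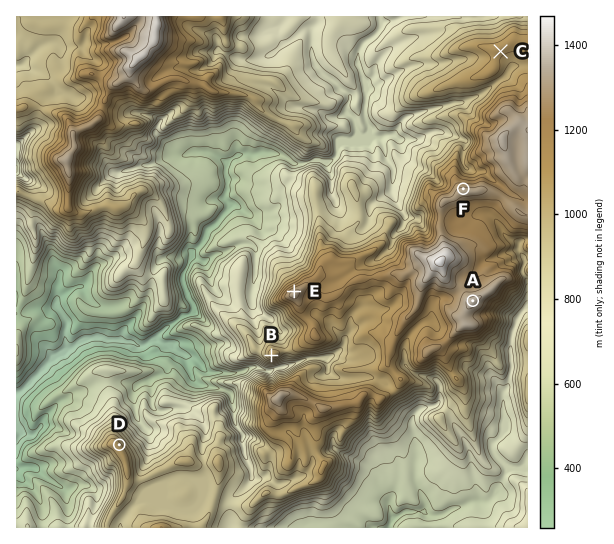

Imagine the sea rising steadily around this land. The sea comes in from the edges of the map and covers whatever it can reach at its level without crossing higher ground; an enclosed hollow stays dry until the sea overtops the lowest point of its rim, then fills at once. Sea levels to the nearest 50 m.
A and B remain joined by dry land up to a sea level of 1000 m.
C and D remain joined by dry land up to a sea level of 850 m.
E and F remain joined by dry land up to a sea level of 1200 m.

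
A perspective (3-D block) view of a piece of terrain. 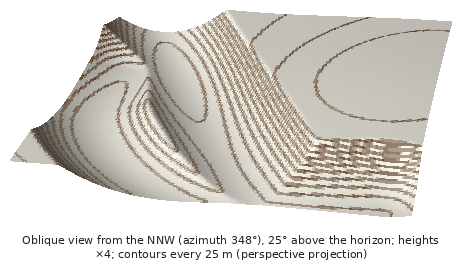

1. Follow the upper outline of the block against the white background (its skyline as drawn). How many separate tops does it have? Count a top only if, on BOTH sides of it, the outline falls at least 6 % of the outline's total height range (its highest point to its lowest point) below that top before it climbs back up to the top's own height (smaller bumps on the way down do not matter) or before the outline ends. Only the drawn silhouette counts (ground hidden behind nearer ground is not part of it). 2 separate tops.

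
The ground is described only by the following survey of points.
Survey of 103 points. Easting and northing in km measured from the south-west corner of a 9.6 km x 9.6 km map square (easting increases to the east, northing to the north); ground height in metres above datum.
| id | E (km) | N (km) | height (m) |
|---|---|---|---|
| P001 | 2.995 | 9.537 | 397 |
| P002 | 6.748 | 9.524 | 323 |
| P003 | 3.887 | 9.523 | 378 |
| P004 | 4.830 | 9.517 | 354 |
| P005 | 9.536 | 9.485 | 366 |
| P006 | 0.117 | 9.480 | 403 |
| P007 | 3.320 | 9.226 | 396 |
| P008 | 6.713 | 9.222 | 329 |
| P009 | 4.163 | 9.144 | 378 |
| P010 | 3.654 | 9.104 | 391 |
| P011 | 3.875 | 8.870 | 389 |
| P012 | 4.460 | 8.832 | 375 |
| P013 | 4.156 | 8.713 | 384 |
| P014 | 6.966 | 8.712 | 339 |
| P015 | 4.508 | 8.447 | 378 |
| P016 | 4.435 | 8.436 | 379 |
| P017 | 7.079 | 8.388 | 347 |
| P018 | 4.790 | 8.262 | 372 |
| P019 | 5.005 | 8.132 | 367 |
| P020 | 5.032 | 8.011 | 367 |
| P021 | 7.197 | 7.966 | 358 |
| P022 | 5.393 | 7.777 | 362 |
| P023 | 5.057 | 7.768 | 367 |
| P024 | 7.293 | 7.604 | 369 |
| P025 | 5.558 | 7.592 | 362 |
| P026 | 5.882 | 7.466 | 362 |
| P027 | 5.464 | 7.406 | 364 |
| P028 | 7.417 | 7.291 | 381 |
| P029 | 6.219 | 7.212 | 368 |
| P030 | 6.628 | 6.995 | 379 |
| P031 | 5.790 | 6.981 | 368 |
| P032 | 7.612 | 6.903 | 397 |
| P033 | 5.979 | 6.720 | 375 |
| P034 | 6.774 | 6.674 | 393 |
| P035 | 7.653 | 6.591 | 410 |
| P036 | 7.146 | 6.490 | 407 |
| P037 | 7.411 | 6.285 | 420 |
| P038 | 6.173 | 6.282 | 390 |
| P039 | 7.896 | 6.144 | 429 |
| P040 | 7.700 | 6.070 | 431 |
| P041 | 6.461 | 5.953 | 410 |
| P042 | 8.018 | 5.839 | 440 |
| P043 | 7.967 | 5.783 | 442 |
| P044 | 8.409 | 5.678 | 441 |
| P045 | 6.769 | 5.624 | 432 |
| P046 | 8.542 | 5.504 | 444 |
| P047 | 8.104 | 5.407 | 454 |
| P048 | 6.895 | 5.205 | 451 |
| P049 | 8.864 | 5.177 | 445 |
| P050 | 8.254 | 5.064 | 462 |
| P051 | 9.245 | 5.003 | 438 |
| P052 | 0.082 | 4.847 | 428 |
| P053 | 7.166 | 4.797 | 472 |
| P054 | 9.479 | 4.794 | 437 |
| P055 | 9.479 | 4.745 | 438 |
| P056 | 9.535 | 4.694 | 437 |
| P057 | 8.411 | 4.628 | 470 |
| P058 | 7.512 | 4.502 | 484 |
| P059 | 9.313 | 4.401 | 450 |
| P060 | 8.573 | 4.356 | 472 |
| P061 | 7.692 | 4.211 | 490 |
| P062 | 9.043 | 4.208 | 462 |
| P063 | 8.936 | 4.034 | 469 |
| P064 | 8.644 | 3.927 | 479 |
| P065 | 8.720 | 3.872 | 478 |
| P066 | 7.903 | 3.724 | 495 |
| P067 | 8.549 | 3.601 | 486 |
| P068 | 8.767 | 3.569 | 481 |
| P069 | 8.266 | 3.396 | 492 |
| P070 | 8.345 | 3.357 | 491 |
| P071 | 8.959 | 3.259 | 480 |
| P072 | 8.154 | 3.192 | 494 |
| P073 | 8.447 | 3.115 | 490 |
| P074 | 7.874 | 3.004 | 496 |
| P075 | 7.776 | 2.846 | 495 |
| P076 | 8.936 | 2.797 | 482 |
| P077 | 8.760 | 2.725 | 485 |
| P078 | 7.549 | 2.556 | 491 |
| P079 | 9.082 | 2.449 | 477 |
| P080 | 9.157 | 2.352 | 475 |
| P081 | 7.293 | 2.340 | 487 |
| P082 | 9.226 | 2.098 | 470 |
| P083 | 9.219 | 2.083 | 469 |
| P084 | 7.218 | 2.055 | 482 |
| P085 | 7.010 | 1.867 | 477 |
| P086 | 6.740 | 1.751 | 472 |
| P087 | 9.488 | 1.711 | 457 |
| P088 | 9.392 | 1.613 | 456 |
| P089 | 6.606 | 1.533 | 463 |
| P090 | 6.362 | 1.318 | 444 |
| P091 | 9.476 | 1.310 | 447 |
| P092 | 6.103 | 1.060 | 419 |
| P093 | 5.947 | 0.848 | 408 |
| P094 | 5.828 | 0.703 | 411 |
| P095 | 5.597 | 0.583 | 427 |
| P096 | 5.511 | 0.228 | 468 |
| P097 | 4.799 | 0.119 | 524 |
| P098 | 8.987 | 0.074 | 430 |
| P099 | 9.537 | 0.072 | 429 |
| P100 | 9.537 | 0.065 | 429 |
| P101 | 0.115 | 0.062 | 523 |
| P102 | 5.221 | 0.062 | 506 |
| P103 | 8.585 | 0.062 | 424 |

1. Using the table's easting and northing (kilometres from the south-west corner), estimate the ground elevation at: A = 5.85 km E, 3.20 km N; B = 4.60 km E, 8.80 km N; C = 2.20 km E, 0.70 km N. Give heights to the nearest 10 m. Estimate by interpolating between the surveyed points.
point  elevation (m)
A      440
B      370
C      500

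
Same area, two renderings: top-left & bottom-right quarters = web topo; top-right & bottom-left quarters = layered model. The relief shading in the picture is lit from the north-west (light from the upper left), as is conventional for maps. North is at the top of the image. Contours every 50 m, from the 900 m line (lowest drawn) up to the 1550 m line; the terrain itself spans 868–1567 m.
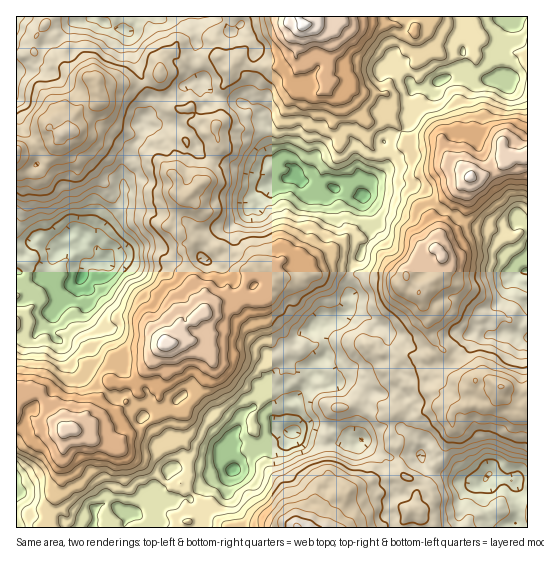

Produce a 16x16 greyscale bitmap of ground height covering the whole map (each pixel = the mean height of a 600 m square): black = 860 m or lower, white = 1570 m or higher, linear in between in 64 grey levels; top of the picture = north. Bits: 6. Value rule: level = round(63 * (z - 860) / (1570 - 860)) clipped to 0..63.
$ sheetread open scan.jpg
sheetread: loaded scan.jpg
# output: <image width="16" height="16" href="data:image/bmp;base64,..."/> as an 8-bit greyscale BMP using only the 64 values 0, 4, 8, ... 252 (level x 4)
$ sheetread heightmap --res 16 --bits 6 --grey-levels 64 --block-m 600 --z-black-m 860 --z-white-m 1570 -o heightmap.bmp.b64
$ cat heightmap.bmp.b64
<image width="16" height="16" href="data:image/bmp;base64,Qk02BQAAAAAAADYEAAAoAAAAEAAAABAAAAABAAgAAAAAAAABAAATCwAAEwsAAAABAAAAAAAAAAAAAAEBAQACAgIAAwMDAAQEBAAFBQUABgYGAAcHBwAICAgACQkJAAoKCgALCwsADAwMAA0NDQAODg4ADw8PABAQEAAREREAEhISABMTEwAUFBQAFRUVABYWFgAXFxcAGBgYABkZGQAaGhoAGxsbABwcHAAdHR0AHh4eAB8fHwAgICAAISEhACIiIgAjIyMAJCQkACUlJQAmJiYAJycnACgoKAApKSkAKioqACsrKwAsLCwALS0tAC4uLgAvLy8AMDAwADExMQAyMjIAMzMzADQ0NAA1NTUANjY2ADc3NwA4ODgAOTk5ADo6OgA7OzsAPDw8AD09PQA+Pj4APz8/AEBAQABBQUEAQkJCAENDQwBEREQARUVFAEZGRgBHR0cASEhIAElJSQBKSkoAS0tLAExMTABNTU0ATk5OAE9PTwBQUFAAUVFRAFJSUgBTU1MAVFRUAFVVVQBWVlYAV1dXAFhYWABZWVkAWlpaAFtbWwBcXFwAXV1dAF5eXgBfX18AYGBgAGFhYQBiYmIAY2NjAGRkZABlZWUAZmZmAGdnZwBoaGgAaWlpAGpqagBra2sAbGxsAG1tbQBubm4Ab29vAHBwcABxcXEAcnJyAHNzcwB0dHQAdXV1AHZ2dgB3d3cAeHh4AHl5eQB6enoAe3t7AHx8fAB9fX0Afn5+AH9/fwCAgIAAgYGBAIKCggCDg4MAhISEAIWFhQCGhoYAh4eHAIiIiACJiYkAioqKAIuLiwCMjIwAjY2NAI6OjgCPj48AkJCQAJGRkQCSkpIAk5OTAJSUlACVlZUAlpaWAJeXlwCYmJgAmZmZAJqamgCbm5sAnJycAJ2dnQCenp4An5+fAKCgoAChoaEAoqKiAKOjowCkpKQApaWlAKampgCnp6cAqKioAKmpqQCqqqoAq6urAKysrACtra0Arq6uAK+vrwCwsLAAsbGxALKysgCzs7MAtLS0ALW1tQC2trYAt7e3ALi4uAC5ubkAurq6ALu7uwC8vLwAvb29AL6+vgC/v78AwMDAAMHBwQDCwsIAw8PDAMTExADFxcUAxsbGAMfHxwDIyMgAycnJAMrKygDLy8sAzMzMAM3NzQDOzs4Az8/PANDQ0ADR0dEA0tLSANPT0wDU1NQA1dXVANbW1gDX19cA2NjYANnZ2QDa2toA29vbANzc3ADd3d0A3t7eAN/f3wDg4OAA4eHhAOLi4gDj4+MA5OTkAOXl5QDm5uYA5+fnAOjo6ADp6ekA6urqAOvr6wDs7OwA7e3tAO7u7gDv7+8A8PDwAPHx8QDy8vIA8/PzAPT09AD19fUA9vb2APf39wD4+PgA+fn5APr6+gD7+/sA/Pz8AP39/QD+/v4A////AFxoSERMYGSIzNC4kIxoTEBckHRsWFQ0UIispIiAXCw0mMC0pHBcMDw4ZFh0cHxkcLDEuJyMgFBAMFhoeICoqLCokJSgpJyQWExQZHyIoLy4ZFx4mNTItHRgUHCAjJSMdEQ4UIjE0LyYeFBceKigcGA4JCBgnLiwtKiEYJzMvIBIMBwMLICYlKiokGSEwMiASEgsKFSQnHxkcGBQXJyohFiQeGBglLCEPDAoKER8tLyMvLSUcJCUiEgsQExUfMDI0LTQsIB8jJBkZHB4aHCcoLCMtMCYhHx8cJSkmHRYXGRYdIyggJSAkIystJxoZFRQTGxsWExodHyU2ODAiIRsWEQ="/>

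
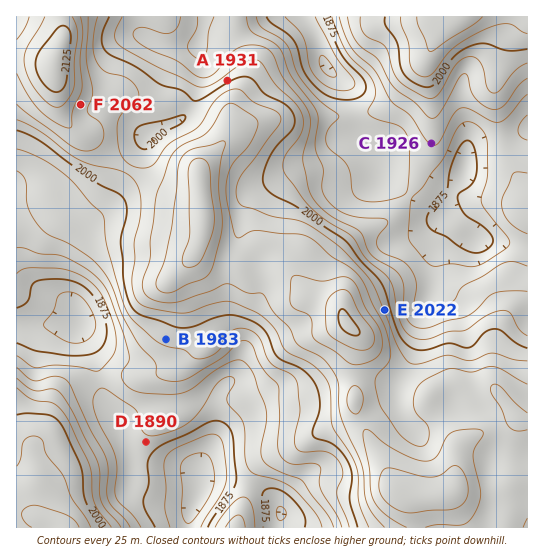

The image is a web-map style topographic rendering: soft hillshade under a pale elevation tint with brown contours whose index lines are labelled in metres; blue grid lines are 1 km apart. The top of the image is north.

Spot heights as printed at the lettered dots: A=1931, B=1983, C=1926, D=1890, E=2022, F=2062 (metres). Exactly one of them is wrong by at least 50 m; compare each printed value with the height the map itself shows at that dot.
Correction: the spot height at A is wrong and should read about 1994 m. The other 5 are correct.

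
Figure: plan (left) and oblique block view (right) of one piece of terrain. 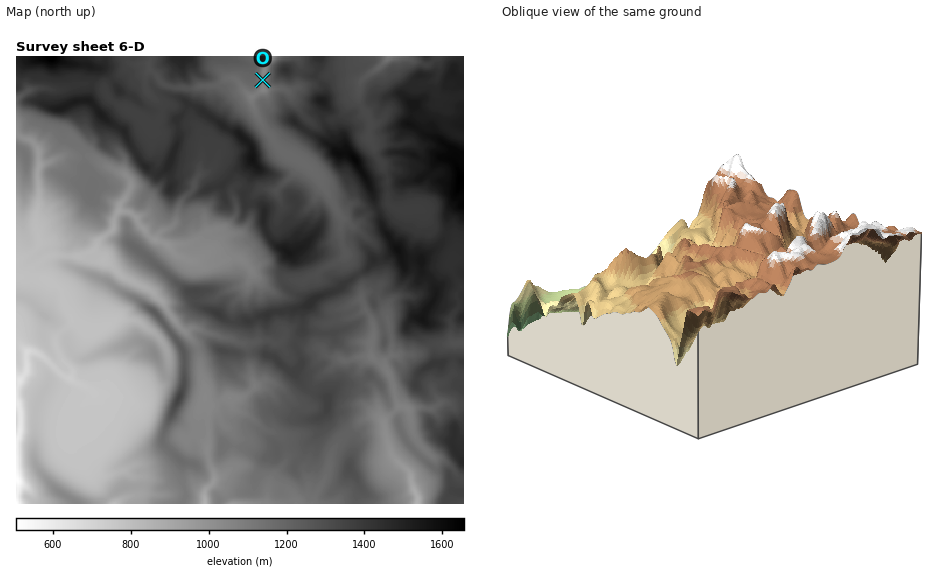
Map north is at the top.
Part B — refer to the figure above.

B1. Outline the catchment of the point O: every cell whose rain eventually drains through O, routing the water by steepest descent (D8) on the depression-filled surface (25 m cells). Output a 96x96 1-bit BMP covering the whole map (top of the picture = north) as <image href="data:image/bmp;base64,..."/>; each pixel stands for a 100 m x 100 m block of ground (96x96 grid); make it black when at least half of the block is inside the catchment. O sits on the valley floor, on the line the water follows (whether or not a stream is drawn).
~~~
<image width="96" height="96" href="data:image/bmp;base64,Qk2+BAAAAAAAAD4AAAAoAAAAYAAAAGAAAAABAAEAAAAAAIAEAAATCwAAEwsAAAIAAAAAAAAA////AAAAAAAAAAAAAAAAAAAAAAAAAAAAAAAAAAAAAAAAAAAAAAAAAAAAAAAAAAAAAAAAAAAAAAAAAAAAAAAAAAAAAAAAAAAAAAAAAAAAAAAAAAAAAAAAAAAAAAAAAAAAAAAAAAAAAAAAAAAAAAAAAAAAAAAAAAAAAAAAAAAAAAAAAAAAAAAAAAAAAAAAAAAAAAAAAAAAAAAAAAAAAAAAAAAAAAAAAAAAAAAAAAAAAAAAAAAAAAAAAAAAAAAAAAAAAAAAAAAAAAAAAAAAAAAAAAAAAAAAAAAAAAAAAAAAAAAAAAAAAAAAAAAAAAAAAAAAAAAAAAAAAAAAAAAAAAAAAAAAAAAAAAAAAAAAAAAAAAAAAAAAAAAAAAAAAAAAAAAAAAAAAAAAAAAAAAAAAAAAAAAAAAAAAAAAAAAAAAAAAAAAAAAAAAAAAAAAAAAAAAAAAAAAAAAAAAAAAAAAAAAAAAAAAAAAAAAAAAAAAAAAAAAAAAAAAAAAAAAAAAAAAAAAAAAAAAAAAAAAAAAAAAAAAAAAAAAAAAAAAAAAAAAAAAAAAAAAAAAAAAAAAAAAAAAAAAAAAAAAAAAAAAAAAAAAAAAAAAAAAAAAAAAAAAAAAAAAAAAAAAAAAAAAAAAAAAAAAAAAAAAAAAAAAAAAAAAAAAAAAAAAAAAAAAAAAAAAAAAAAAAAAAAAAAAAAAAAAAAAAAAAAgAAAAAAAAAAAAAAB4AAAAAAAAAAAAAAH/AAAAAAAAAAAAAAP/wAAAAAAAAAAAAAf/4AAAAAAAAAAAAAf/8AAAAAAAAAAAAAf//AAAAAAAAAAAAAf//gAAAAAAAAAAAAf//wAAAAAAAAAAAAP//8AAAAAAAAAAAAP///AAAAAAAAAAAAP///gAAAAAAAAAAA////gAAAAAAAAAAB////AAAAAAAAAAAD////AAAAAAAAAAAD///+AAAAAAAAAAAH///+AAAAAAAAAAAH///8AAAAAAAAAAAH///8AAAAAAAAAAAH///8AAAAAAAAAAAH///4AAAAAAAAAAB////4AAAAAAAAAAB////4AAAAAAAAAAB////wAAAAAAAAAAB////wAAAAAAAAAAA////wAAAAAAAAAAA////gAAAAAAAAAAAf///gAAAAAAAHAAAP///AAAAAAAAPgAAf//+AAAAAAAAfgAAf//+AAAAAAAA/gAAf//8AAAAAAAA/wAAf//gAAAAAAAB/wAA///AAAAAAAAD/4AA///AAAAAAAAD/4AB///AAAAAAAAH/4AH//+AAAAAAAAP/4Af//+AAAAAAAAf/4A///8AAAAAAAB//4D///8AAAAAAAD//8H///8AAAAAAAH//8f///8AAAAAAAH//+////8AAAAAAAP///////8AAAAAAAP///////8AAAAAAAP///////8AAAAAAAP///////8AAAAAAAP///////4AAAAAAAP/////g/wAAAAAAAP/////geAAAAAAAAD/////gAAAAAAAAAB////+AAAAAAAAAAB////wAAAAAAAA="/>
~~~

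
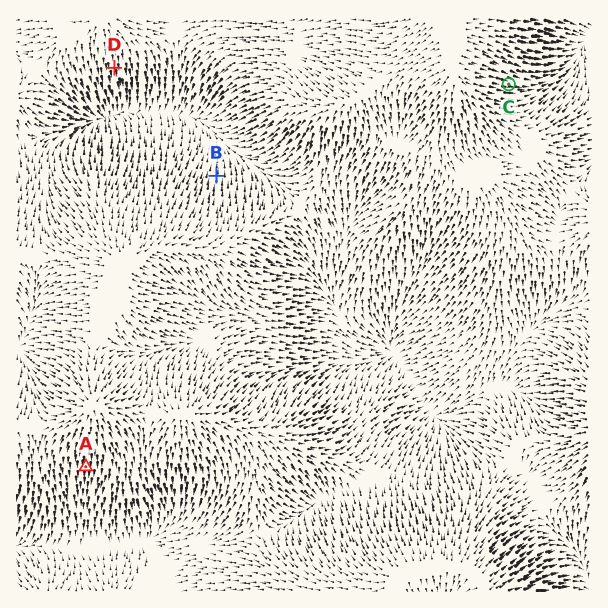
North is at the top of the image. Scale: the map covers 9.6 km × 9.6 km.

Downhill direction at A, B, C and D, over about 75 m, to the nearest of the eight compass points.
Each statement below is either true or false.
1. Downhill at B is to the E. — false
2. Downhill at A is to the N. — false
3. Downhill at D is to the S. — true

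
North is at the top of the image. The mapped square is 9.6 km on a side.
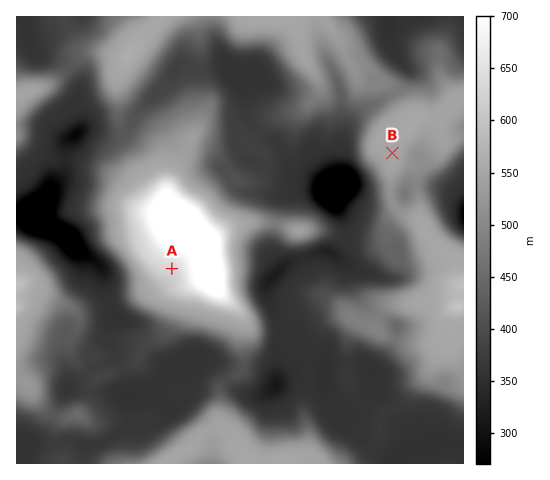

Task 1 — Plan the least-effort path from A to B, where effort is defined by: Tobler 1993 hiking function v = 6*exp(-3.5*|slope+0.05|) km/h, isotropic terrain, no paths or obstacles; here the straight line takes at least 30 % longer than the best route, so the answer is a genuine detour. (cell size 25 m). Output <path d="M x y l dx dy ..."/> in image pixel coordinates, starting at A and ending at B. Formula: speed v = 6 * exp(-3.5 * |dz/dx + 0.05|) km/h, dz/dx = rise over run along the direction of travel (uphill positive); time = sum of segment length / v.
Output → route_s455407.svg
<path d="M172 269l30-16 8 0 7-3 4-4 6-11 3-4 7-3 18 0 9-5 9 0 17-8 25 0 21 10 6 0 9-4 21-21 7-14 0-15 5-10 8-8"/>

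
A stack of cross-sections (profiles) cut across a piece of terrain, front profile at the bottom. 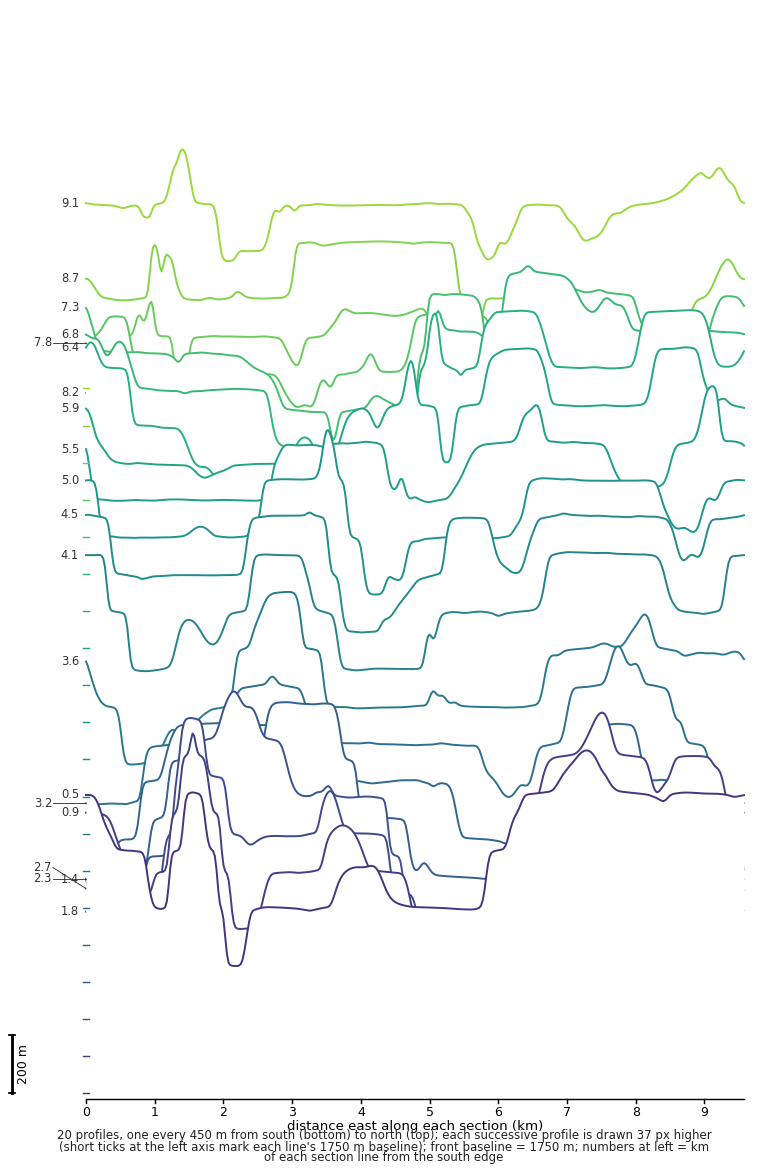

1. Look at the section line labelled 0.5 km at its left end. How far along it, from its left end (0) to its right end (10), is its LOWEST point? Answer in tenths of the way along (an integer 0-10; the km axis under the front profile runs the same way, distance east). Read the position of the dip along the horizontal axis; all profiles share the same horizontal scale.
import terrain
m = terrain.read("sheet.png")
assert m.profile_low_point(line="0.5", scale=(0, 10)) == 2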